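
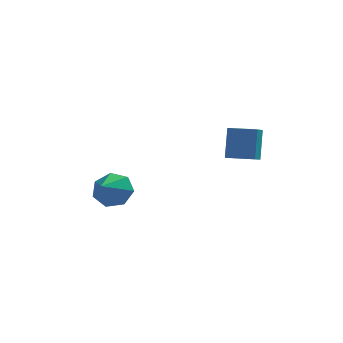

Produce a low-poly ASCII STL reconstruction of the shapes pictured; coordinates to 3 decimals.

solid 
facet normal -0.993 0.118 -0.012
outer loop
vertex 1.578 2.358 2.365
vertex 1.715 3.472 1.97
vertex 1.534 1.834 0.875
endloop
endfacet
facet normal -0.115 -0.936 0.333
outer loop
vertex 2.765 1.688 0.89
vertex 1.578 2.358 2.365
vertex 1.534 1.834 0.875
endloop
endfacet
facet normal -0.993 0.118 -0.012
outer loop
vertex 1.534 1.834 0.875
vertex 1.715 3.472 1.97
vertex 1.671 2.948 0.48
endloop
endfacet
facet normal -0.028 -0.331 -0.943
outer loop
vertex 1.671 2.948 0.48
vertex 2.765 1.688 0.89
vertex 1.534 1.834 0.875
endloop
endfacet
facet normal 0.028 0.331 0.943
outer loop
vertex 1.578 2.358 2.365
vertex 2.946 3.326 1.985
vertex 1.715 3.472 1.97
endloop
endfacet
facet normal -0.115 -0.936 0.333
outer loop
vertex 2.809 2.212 2.38
vertex 1.578 2.358 2.365
vertex 2.765 1.688 0.89
endloop
endfacet
facet normal 0.028 0.331 0.943
outer loop
vertex 2.809 2.212 2.38
vertex 2.946 3.326 1.985
vertex 1.578 2.358 2.365
endloop
endfacet
facet normal 0.115 0.936 -0.333
outer loop
vertex 1.715 3.472 1.97
vertex 2.946 3.326 1.985
vertex 1.671 2.948 0.48
endloop
endfacet
facet normal -0.028 -0.331 -0.943
outer loop
vertex 2.902 2.802 0.495
vertex 2.765 1.688 0.89
vertex 1.671 2.948 0.48
endloop
endfacet
facet normal 0.115 0.936 -0.333
outer loop
vertex 1.671 2.948 0.48
vertex 2.946 3.326 1.985
vertex 2.902 2.802 0.495
endloop
endfacet
facet normal 0.993 -0.118 0.012
outer loop
vertex 2.902 2.802 0.495
vertex 2.809 2.212 2.38
vertex 2.765 1.688 0.89
endloop
endfacet
facet normal 0.993 -0.118 0.012
outer loop
vertex 2.946 3.326 1.985
vertex 2.809 2.212 2.38
vertex 2.902 2.802 0.495
endloop
endfacet
facet normal 0.198 0.867 -0.456
outer loop
vertex -2.547 1.387 -1.767
vertex -3.085 1.833 -1.153
vertex -2.174 1.652 -1.101
endloop
endfacet
facet normal 0.651 -0.756 -0.064
outer loop
vertex -2.547 1.387 -1.767
vertex -2.174 1.652 -1.101
vertex -3.375 0.567 -0.487
endloop
endfacet
facet normal 0.198 0.867 -0.456
outer loop
vertex -2.174 1.652 -1.101
vertex -3.085 1.833 -1.153
vertex -2.488 2.053 -0.475
endloop
endfacet
facet normal 0.681 -0.412 0.605
outer loop
vertex -2.174 1.652 -1.101
vertex -2.488 2.053 -0.475
vertex -3.375 0.567 -0.487
endloop
endfacet
facet normal 0.199 0.867 -0.457
outer loop
vertex -2.488 2.053 -0.475
vertex -3.085 1.833 -1.153
vertex -3.251 2.289 -0.36
endloop
endfacet
facet normal 0.124 -0.082 0.989
outer loop
vertex -2.488 2.053 -0.475
vertex -3.251 2.289 -0.36
vertex -3.375 0.567 -0.487
endloop
endfacet
facet normal 0.198 0.867 -0.457
outer loop
vertex -3.251 2.289 -0.36
vertex -3.085 1.833 -1.153
vertex -3.889 2.181 -0.842
endloop
endfacet
facet normal -0.601 -0.016 0.799
outer loop
vertex -3.251 2.289 -0.36
vertex -3.889 2.181 -0.842
vertex -3.375 0.567 -0.487
endloop
endfacet
facet normal 0.198 0.867 -0.457
outer loop
vertex -3.889 2.181 -0.842
vertex -3.085 1.833 -1.153
vertex -3.922 1.811 -1.558
endloop
endfacet
facet normal -0.948 -0.262 0.179
outer loop
vertex -3.889 2.181 -0.842
vertex -3.922 1.811 -1.558
vertex -3.375 0.567 -0.487
endloop
endfacet
facet normal 0.198 0.867 -0.456
outer loop
vertex -3.922 1.811 -1.558
vertex -3.085 1.833 -1.153
vertex -3.325 1.458 -1.97
endloop
endfacet
facet normal -0.656 -0.637 -0.405
outer loop
vertex -3.922 1.811 -1.558
vertex -3.325 1.458 -1.97
vertex -3.375 0.567 -0.487
endloop
endfacet
facet normal 0.198 0.867 -0.456
outer loop
vertex -3.325 1.458 -1.97
vertex -3.085 1.833 -1.153
vertex -2.547 1.387 -1.767
endloop
endfacet
facet normal 0.056 -0.857 -0.513
outer loop
vertex -3.325 1.458 -1.97
vertex -2.547 1.387 -1.767
vertex -3.375 0.567 -0.487
endloop
endfacet

endsolid


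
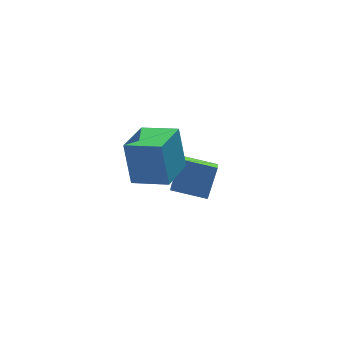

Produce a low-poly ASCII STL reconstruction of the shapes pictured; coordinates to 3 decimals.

solid 
facet normal -0.745 0.622 -0.242
outer loop
vertex -1.257 -3.778 1.494
vertex 0.043 -2.39 1.063
vertex -1.184 -4.46 -0.48
endloop
endfacet
facet normal -0.667 -0.712 0.221
outer loop
vertex 0.097 -5.53 -0.063
vertex -1.257 -3.778 1.494
vertex -1.184 -4.46 -0.48
endloop
endfacet
facet normal -0.745 0.622 -0.242
outer loop
vertex -1.184 -4.46 -0.48
vertex 0.043 -2.39 1.063
vertex 0.116 -3.072 -0.911
endloop
endfacet
facet normal 0.035 -0.326 -0.945
outer loop
vertex 0.116 -3.072 -0.911
vertex 0.097 -5.53 -0.063
vertex -1.184 -4.46 -0.48
endloop
endfacet
facet normal -0.035 0.326 0.945
outer loop
vertex -1.257 -3.778 1.494
vertex 1.324 -3.46 1.48
vertex 0.043 -2.39 1.063
endloop
endfacet
facet normal -0.667 -0.712 0.221
outer loop
vertex 0.024 -4.848 1.911
vertex -1.257 -3.778 1.494
vertex 0.097 -5.53 -0.063
endloop
endfacet
facet normal -0.035 0.326 0.945
outer loop
vertex 0.024 -4.848 1.911
vertex 1.324 -3.46 1.48
vertex -1.257 -3.778 1.494
endloop
endfacet
facet normal 0.667 0.712 -0.221
outer loop
vertex 0.043 -2.39 1.063
vertex 1.324 -3.46 1.48
vertex 0.116 -3.072 -0.911
endloop
endfacet
facet normal 0.035 -0.326 -0.945
outer loop
vertex 1.397 -4.142 -0.494
vertex 0.097 -5.53 -0.063
vertex 0.116 -3.072 -0.911
endloop
endfacet
facet normal 0.667 0.712 -0.221
outer loop
vertex 0.116 -3.072 -0.911
vertex 1.324 -3.46 1.48
vertex 1.397 -4.142 -0.494
endloop
endfacet
facet normal 0.745 -0.622 0.242
outer loop
vertex 1.397 -4.142 -0.494
vertex 0.024 -4.848 1.911
vertex 0.097 -5.53 -0.063
endloop
endfacet
facet normal 0.745 -0.622 0.242
outer loop
vertex 1.324 -3.46 1.48
vertex 0.024 -4.848 1.911
vertex 1.397 -4.142 -0.494
endloop
endfacet
facet normal -0.835 0.513 0.198
outer loop
vertex 2.146 -1.527 -2.644
vertex 2.677 -0.257 -3.693
vertex 1.384 -2.27 -3.93
endloop
endfacet
facet normal -0.307 -0.734 0.606
outer loop
vertex 2.803 -3.143 -4.267
vertex 2.146 -1.527 -2.644
vertex 1.384 -2.27 -3.93
endloop
endfacet
facet normal -0.835 0.513 0.199
outer loop
vertex 1.384 -2.27 -3.93
vertex 2.677 -0.257 -3.693
vertex 1.914 -1.001 -4.979
endloop
endfacet
facet normal -0.457 -0.446 -0.770
outer loop
vertex 1.914 -1.001 -4.979
vertex 2.803 -3.143 -4.267
vertex 1.384 -2.27 -3.93
endloop
endfacet
facet normal 0.457 0.445 0.770
outer loop
vertex 2.146 -1.527 -2.644
vertex 4.096 -1.13 -4.03
vertex 2.677 -0.257 -3.693
endloop
endfacet
facet normal -0.307 -0.734 0.606
outer loop
vertex 3.566 -2.399 -2.981
vertex 2.146 -1.527 -2.644
vertex 2.803 -3.143 -4.267
endloop
endfacet
facet normal 0.457 0.446 0.770
outer loop
vertex 3.566 -2.399 -2.981
vertex 4.096 -1.13 -4.03
vertex 2.146 -1.527 -2.644
endloop
endfacet
facet normal 0.307 0.733 -0.607
outer loop
vertex 2.677 -0.257 -3.693
vertex 4.096 -1.13 -4.03
vertex 1.914 -1.001 -4.979
endloop
endfacet
facet normal -0.456 -0.445 -0.770
outer loop
vertex 3.334 -1.873 -5.316
vertex 2.803 -3.143 -4.267
vertex 1.914 -1.001 -4.979
endloop
endfacet
facet normal 0.307 0.734 -0.606
outer loop
vertex 1.914 -1.001 -4.979
vertex 4.096 -1.13 -4.03
vertex 3.334 -1.873 -5.316
endloop
endfacet
facet normal 0.835 -0.513 -0.199
outer loop
vertex 3.334 -1.873 -5.316
vertex 3.566 -2.399 -2.981
vertex 2.803 -3.143 -4.267
endloop
endfacet
facet normal 0.835 -0.513 -0.199
outer loop
vertex 4.096 -1.13 -4.03
vertex 3.566 -2.399 -2.981
vertex 3.334 -1.873 -5.316
endloop
endfacet

endsolid


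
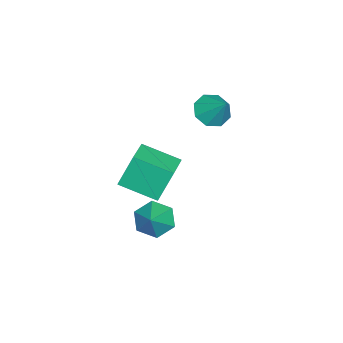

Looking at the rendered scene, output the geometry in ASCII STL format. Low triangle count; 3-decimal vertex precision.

solid 
facet normal -0.970 -0.126 -0.209
outer loop
vertex -0.406 -4.651 2.709
vertex -0.497 -2.903 2.08
vertex 0.013 -5.207 1.103
endloop
endfacet
facet normal 0.049 -0.940 0.338
outer loop
vertex 1.477 -5.017 1.42
vertex -0.406 -4.651 2.709
vertex 0.013 -5.207 1.103
endloop
endfacet
facet normal -0.970 -0.126 -0.210
outer loop
vertex 0.013 -5.207 1.103
vertex -0.497 -2.903 2.08
vertex -0.078 -3.459 0.475
endloop
endfacet
facet normal 0.240 -0.317 -0.918
outer loop
vertex -0.078 -3.459 0.475
vertex 1.477 -5.017 1.42
vertex 0.013 -5.207 1.103
endloop
endfacet
facet normal -0.240 0.318 0.917
outer loop
vertex -0.406 -4.651 2.709
vertex 0.967 -2.713 2.397
vertex -0.497 -2.903 2.08
endloop
endfacet
facet normal 0.049 -0.940 0.338
outer loop
vertex 1.058 -4.461 3.025
vertex -0.406 -4.651 2.709
vertex 1.477 -5.017 1.42
endloop
endfacet
facet normal -0.239 0.317 0.918
outer loop
vertex 1.058 -4.461 3.025
vertex 0.967 -2.713 2.397
vertex -0.406 -4.651 2.709
endloop
endfacet
facet normal -0.049 0.940 -0.338
outer loop
vertex -0.497 -2.903 2.08
vertex 0.967 -2.713 2.397
vertex -0.078 -3.459 0.475
endloop
endfacet
facet normal 0.239 -0.318 -0.918
outer loop
vertex 1.386 -3.269 0.791
vertex 1.477 -5.017 1.42
vertex -0.078 -3.459 0.475
endloop
endfacet
facet normal -0.049 0.940 -0.338
outer loop
vertex -0.078 -3.459 0.475
vertex 0.967 -2.713 2.397
vertex 1.386 -3.269 0.791
endloop
endfacet
facet normal 0.970 0.126 0.210
outer loop
vertex 1.386 -3.269 0.791
vertex 1.058 -4.461 3.025
vertex 1.477 -5.017 1.42
endloop
endfacet
facet normal 0.970 0.126 0.209
outer loop
vertex 0.967 -2.713 2.397
vertex 1.058 -4.461 3.025
vertex 1.386 -3.269 0.791
endloop
endfacet
facet normal -0.757 -0.163 -0.632
outer loop
vertex 0.294 -4.662 -2.547
vertex -0.252 -4.046 -2.052
vertex 0.288 -3.731 -2.78
endloop
endfacet
facet normal 0.945 -0.074 -0.319
outer loop
vertex 0.294 -4.662 -2.547
vertex 0.288 -3.731 -2.78
vertex 0.832 -3.814 -1.148
endloop
endfacet
facet normal -0.758 -0.162 -0.632
outer loop
vertex 0.288 -3.731 -2.78
vertex -0.252 -4.046 -2.052
vertex -0.257 -3.115 -2.285
endloop
endfacet
facet normal 0.659 0.730 -0.183
outer loop
vertex 0.288 -3.731 -2.78
vertex -0.257 -3.115 -2.285
vertex 0.832 -3.814 -1.148
endloop
endfacet
facet normal -0.757 -0.162 -0.632
outer loop
vertex -0.257 -3.115 -2.285
vertex -0.252 -4.046 -2.052
vertex -0.797 -3.431 -1.557
endloop
endfacet
facet normal 0.094 0.886 0.454
outer loop
vertex -0.257 -3.115 -2.285
vertex -0.797 -3.431 -1.557
vertex 0.832 -3.814 -1.148
endloop
endfacet
facet normal -0.757 -0.162 -0.632
outer loop
vertex -0.797 -3.431 -1.557
vertex -0.252 -4.046 -2.052
vertex -0.792 -4.362 -1.324
endloop
endfacet
facet normal -0.184 0.238 0.954
outer loop
vertex -0.797 -3.431 -1.557
vertex -0.792 -4.362 -1.324
vertex 0.832 -3.814 -1.148
endloop
endfacet
facet normal -0.757 -0.163 -0.632
outer loop
vertex -0.792 -4.362 -1.324
vertex -0.252 -4.046 -2.052
vertex -0.246 -4.978 -1.819
endloop
endfacet
facet normal 0.102 -0.566 0.818
outer loop
vertex -0.792 -4.362 -1.324
vertex -0.246 -4.978 -1.819
vertex 0.832 -3.814 -1.148
endloop
endfacet
facet normal -0.757 -0.163 -0.632
outer loop
vertex -0.246 -4.978 -1.819
vertex -0.252 -4.046 -2.052
vertex 0.294 -4.662 -2.547
endloop
endfacet
facet normal 0.667 -0.722 0.181
outer loop
vertex -0.246 -4.978 -1.819
vertex 0.294 -4.662 -2.547
vertex 0.832 -3.814 -1.148
endloop
endfacet
facet normal -0.409 -0.553 -0.725
outer loop
vertex -2.994 -2.007 2.659
vertex -3.371 -2.541 3.279
vertex -3.621 -1.791 2.848
endloop
endfacet
facet normal 0.263 0.943 -0.206
outer loop
vertex -2.994 -2.007 2.659
vertex -3.621 -1.791 2.848
vertex -2.749 -1.699 4.381
endloop
endfacet
facet normal -0.408 -0.553 -0.726
outer loop
vertex -3.621 -1.791 2.848
vertex -3.371 -2.541 3.279
vertex -4.101 -2.014 3.288
endloop
endfacet
facet normal -0.321 0.939 0.126
outer loop
vertex -3.621 -1.791 2.848
vertex -4.101 -2.014 3.288
vertex -2.749 -1.699 4.381
endloop
endfacet
facet normal -0.409 -0.555 -0.724
outer loop
vertex -4.101 -2.014 3.288
vertex -3.371 -2.541 3.279
vertex -4.153 -2.545 3.724
endloop
endfacet
facet normal -0.601 0.541 0.588
outer loop
vertex -4.101 -2.014 3.288
vertex -4.153 -2.545 3.724
vertex -2.749 -1.699 4.381
endloop
endfacet
facet normal -0.410 -0.553 -0.726
outer loop
vertex -4.153 -2.545 3.724
vertex -3.371 -2.541 3.279
vertex -3.748 -3.074 3.898
endloop
endfacet
facet normal -0.415 -0.018 0.910
outer loop
vertex -4.153 -2.545 3.724
vertex -3.748 -3.074 3.898
vertex -2.749 -1.699 4.381
endloop
endfacet
facet normal -0.408 -0.554 -0.726
outer loop
vertex -3.748 -3.074 3.898
vertex -3.371 -2.541 3.279
vertex -3.121 -3.29 3.71
endloop
endfacet
facet normal 0.129 -0.411 0.903
outer loop
vertex -3.748 -3.074 3.898
vertex -3.121 -3.29 3.71
vertex -2.749 -1.699 4.381
endloop
endfacet
facet normal -0.409 -0.554 -0.725
outer loop
vertex -3.121 -3.29 3.71
vertex -3.371 -2.541 3.279
vertex -2.641 -3.067 3.269
endloop
endfacet
facet normal 0.713 -0.407 0.570
outer loop
vertex -3.121 -3.29 3.71
vertex -2.641 -3.067 3.269
vertex -2.749 -1.699 4.381
endloop
endfacet
facet normal -0.409 -0.554 -0.725
outer loop
vertex -2.641 -3.067 3.269
vertex -3.371 -2.541 3.279
vertex -2.589 -2.536 2.834
endloop
endfacet
facet normal 0.994 -0.009 0.108
outer loop
vertex -2.641 -3.067 3.269
vertex -2.589 -2.536 2.834
vertex -2.749 -1.699 4.381
endloop
endfacet
facet normal -0.409 -0.553 -0.725
outer loop
vertex -2.589 -2.536 2.834
vertex -3.371 -2.541 3.279
vertex -2.994 -2.007 2.659
endloop
endfacet
facet normal 0.809 0.548 -0.213
outer loop
vertex -2.589 -2.536 2.834
vertex -2.994 -2.007 2.659
vertex -2.749 -1.699 4.381
endloop
endfacet

endsolid


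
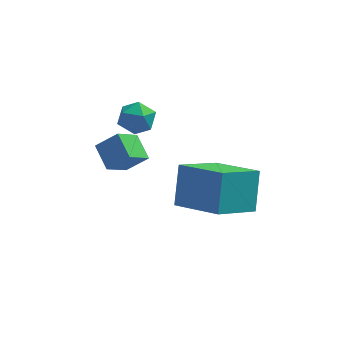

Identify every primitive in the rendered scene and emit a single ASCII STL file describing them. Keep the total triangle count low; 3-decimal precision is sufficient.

solid 
facet normal -0.194 0.810 0.554
outer loop
vertex 0.813 1.211 3.452
vertex 0.124 0.939 3.608
vertex 0.709 0.771 4.059
endloop
endfacet
facet normal 0.502 0.657 0.562
outer loop
vertex 0.813 1.211 3.452
vertex 0.709 0.771 4.059
vertex 1.321 0.676 3.623
endloop
endfacet
facet normal 0.738 0.665 -0.112
outer loop
vertex 0.813 1.211 3.452
vertex 1.321 0.676 3.623
vertex 1.114 0.784 2.903
endloop
endfacet
facet normal 0.188 0.823 -0.537
outer loop
vertex 0.813 1.211 3.452
vertex 1.114 0.784 2.903
vertex 0.375 0.947 2.894
endloop
endfacet
facet normal -0.389 0.913 -0.126
outer loop
vertex 0.813 1.211 3.452
vertex 0.375 0.947 2.894
vertex 0.124 0.939 3.608
endloop
endfacet
facet normal 0.580 -0.006 0.815
outer loop
vertex 1.321 0.676 3.623
vertex 0.709 0.771 4.059
vertex 0.945 0.073 3.886
endloop
endfacet
facet normal -0.548 0.243 0.801
outer loop
vertex 0.709 0.771 4.059
vertex 0.124 0.939 3.608
vertex 0.206 0.236 3.877
endloop
endfacet
facet normal -0.863 0.408 -0.299
outer loop
vertex 0.124 0.939 3.608
vertex 0.375 0.947 2.894
vertex -0.001 0.344 3.157
endloop
endfacet
facet normal 0.070 0.262 -0.963
outer loop
vertex 0.375 0.947 2.894
vertex 1.114 0.784 2.903
vertex 0.611 0.249 2.721
endloop
endfacet
facet normal 0.961 0.007 -0.275
outer loop
vertex 1.114 0.784 2.903
vertex 1.321 0.676 3.623
vertex 1.196 0.081 3.172
endloop
endfacet
facet normal -0.188 -0.823 0.537
outer loop
vertex 0.507 -0.191 3.328
vertex 0.945 0.073 3.886
vertex 0.206 0.236 3.877
endloop
endfacet
facet normal -0.738 -0.665 0.112
outer loop
vertex 0.507 -0.191 3.328
vertex 0.206 0.236 3.877
vertex -0.001 0.344 3.157
endloop
endfacet
facet normal -0.502 -0.657 -0.562
outer loop
vertex 0.507 -0.191 3.328
vertex -0.001 0.344 3.157
vertex 0.611 0.249 2.721
endloop
endfacet
facet normal 0.194 -0.810 -0.554
outer loop
vertex 0.507 -0.191 3.328
vertex 0.611 0.249 2.721
vertex 1.196 0.081 3.172
endloop
endfacet
facet normal 0.389 -0.913 0.126
outer loop
vertex 0.507 -0.191 3.328
vertex 1.196 0.081 3.172
vertex 0.945 0.073 3.886
endloop
endfacet
facet normal -0.070 -0.262 0.963
outer loop
vertex 0.206 0.236 3.877
vertex 0.945 0.073 3.886
vertex 0.709 0.771 4.059
endloop
endfacet
facet normal -0.961 -0.007 0.275
outer loop
vertex -0.001 0.344 3.157
vertex 0.206 0.236 3.877
vertex 0.124 0.939 3.608
endloop
endfacet
facet normal -0.580 0.006 -0.815
outer loop
vertex 0.611 0.249 2.721
vertex -0.001 0.344 3.157
vertex 0.375 0.947 2.894
endloop
endfacet
facet normal 0.548 -0.243 -0.801
outer loop
vertex 1.196 0.081 3.172
vertex 0.611 0.249 2.721
vertex 1.114 0.784 2.903
endloop
endfacet
facet normal 0.863 -0.408 0.299
outer loop
vertex 0.945 0.073 3.886
vertex 1.196 0.081 3.172
vertex 1.321 0.676 3.623
endloop
endfacet
facet normal -0.759 -0.056 -0.649
outer loop
vertex -0.186 -1.341 2.151
vertex -0.679 -0.511 2.656
vertex 0.39 -0.547 1.409
endloop
endfacet
facet normal 0.453 -0.762 -0.464
outer loop
vertex 1.179 -0.489 2.084
vertex -0.186 -1.341 2.151
vertex 0.39 -0.547 1.409
endloop
endfacet
facet normal -0.759 -0.057 -0.649
outer loop
vertex 0.39 -0.547 1.409
vertex -0.679 -0.511 2.656
vertex -0.104 0.283 1.914
endloop
endfacet
facet normal 0.468 0.646 -0.603
outer loop
vertex -0.104 0.283 1.914
vertex 1.179 -0.489 2.084
vertex 0.39 -0.547 1.409
endloop
endfacet
facet normal -0.469 -0.645 0.603
outer loop
vertex -0.186 -1.341 2.151
vertex 0.11 -0.453 3.331
vertex -0.679 -0.511 2.656
endloop
endfacet
facet normal 0.452 -0.761 -0.464
outer loop
vertex 0.604 -1.283 2.826
vertex -0.186 -1.341 2.151
vertex 1.179 -0.489 2.084
endloop
endfacet
facet normal -0.468 -0.646 0.603
outer loop
vertex 0.604 -1.283 2.826
vertex 0.11 -0.453 3.331
vertex -0.186 -1.341 2.151
endloop
endfacet
facet normal -0.453 0.761 0.464
outer loop
vertex -0.679 -0.511 2.656
vertex 0.11 -0.453 3.331
vertex -0.104 0.283 1.914
endloop
endfacet
facet normal 0.468 0.645 -0.604
outer loop
vertex 0.686 0.341 2.589
vertex 1.179 -0.489 2.084
vertex -0.104 0.283 1.914
endloop
endfacet
facet normal -0.452 0.762 0.464
outer loop
vertex -0.104 0.283 1.914
vertex 0.11 -0.453 3.331
vertex 0.686 0.341 2.589
endloop
endfacet
facet normal 0.759 0.056 0.649
outer loop
vertex 0.686 0.341 2.589
vertex 0.604 -1.283 2.826
vertex 1.179 -0.489 2.084
endloop
endfacet
facet normal 0.759 0.056 0.649
outer loop
vertex 0.11 -0.453 3.331
vertex 0.604 -1.283 2.826
vertex 0.686 0.341 2.589
endloop
endfacet
facet normal -0.634 -0.618 0.464
outer loop
vertex 3.86 -2.69 3.525
vertex 2.316 -1.614 2.85
vertex 3.793 -3.629 2.183
endloop
endfacet
facet normal 0.773 -0.538 0.338
outer loop
vertex 4.984 -2.466 1.31
vertex 3.86 -2.69 3.525
vertex 3.793 -3.629 2.183
endloop
endfacet
facet normal -0.634 -0.618 0.465
outer loop
vertex 3.793 -3.629 2.183
vertex 2.316 -1.614 2.85
vertex 2.248 -2.553 1.508
endloop
endfacet
facet normal -0.041 -0.573 -0.819
outer loop
vertex 2.248 -2.553 1.508
vertex 4.984 -2.466 1.31
vertex 3.793 -3.629 2.183
endloop
endfacet
facet normal 0.041 0.573 0.819
outer loop
vertex 3.86 -2.69 3.525
vertex 3.507 -0.451 1.977
vertex 2.316 -1.614 2.85
endloop
endfacet
facet normal 0.772 -0.538 0.337
outer loop
vertex 5.052 -1.527 2.652
vertex 3.86 -2.69 3.525
vertex 4.984 -2.466 1.31
endloop
endfacet
facet normal 0.041 0.573 0.819
outer loop
vertex 5.052 -1.527 2.652
vertex 3.507 -0.451 1.977
vertex 3.86 -2.69 3.525
endloop
endfacet
facet normal -0.773 0.538 -0.337
outer loop
vertex 2.316 -1.614 2.85
vertex 3.507 -0.451 1.977
vertex 2.248 -2.553 1.508
endloop
endfacet
facet normal -0.041 -0.573 -0.819
outer loop
vertex 3.44 -1.39 0.635
vertex 4.984 -2.466 1.31
vertex 2.248 -2.553 1.508
endloop
endfacet
facet normal -0.772 0.538 -0.338
outer loop
vertex 2.248 -2.553 1.508
vertex 3.507 -0.451 1.977
vertex 3.44 -1.39 0.635
endloop
endfacet
facet normal 0.634 0.618 -0.465
outer loop
vertex 3.44 -1.39 0.635
vertex 5.052 -1.527 2.652
vertex 4.984 -2.466 1.31
endloop
endfacet
facet normal 0.634 0.619 -0.464
outer loop
vertex 3.507 -0.451 1.977
vertex 5.052 -1.527 2.652
vertex 3.44 -1.39 0.635
endloop
endfacet

endsolid


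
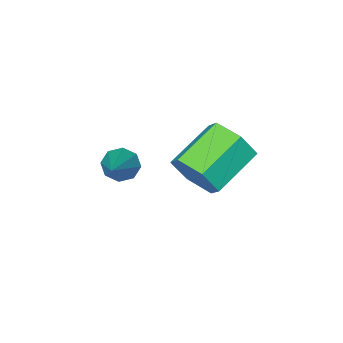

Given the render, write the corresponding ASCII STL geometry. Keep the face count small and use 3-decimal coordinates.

solid 
facet normal -0.598 -0.581 -0.552
outer loop
vertex 3.349 0.612 -3.008
vertex 2.877 0.761 -2.653
vertex 3.123 0.99 -3.161
endloop
endfacet
facet normal 0.791 0.246 -0.561
outer loop
vertex 3.349 0.612 -3.008
vertex 3.123 0.99 -3.161
vertex 3.923 1.779 -1.687
endloop
endfacet
facet normal -0.598 -0.581 -0.552
outer loop
vertex 3.123 0.99 -3.161
vertex 2.877 0.761 -2.653
vertex 2.752 1.235 -3.017
endloop
endfacet
facet normal 0.288 0.770 -0.569
outer loop
vertex 3.123 0.99 -3.161
vertex 2.752 1.235 -3.017
vertex 3.923 1.779 -1.687
endloop
endfacet
facet normal -0.598 -0.581 -0.552
outer loop
vertex 2.752 1.235 -3.017
vertex 2.877 0.761 -2.653
vertex 2.454 1.202 -2.659
endloop
endfacet
facet normal -0.278 0.950 -0.144
outer loop
vertex 2.752 1.235 -3.017
vertex 2.454 1.202 -2.659
vertex 3.923 1.779 -1.687
endloop
endfacet
facet normal -0.599 -0.582 -0.550
outer loop
vertex 2.454 1.202 -2.659
vertex 2.877 0.761 -2.653
vertex 2.404 0.911 -2.297
endloop
endfacet
facet normal -0.573 0.676 0.464
outer loop
vertex 2.454 1.202 -2.659
vertex 2.404 0.911 -2.297
vertex 3.923 1.779 -1.687
endloop
endfacet
facet normal -0.599 -0.580 -0.552
outer loop
vertex 2.404 0.911 -2.297
vertex 2.877 0.761 -2.653
vertex 2.63 0.532 -2.144
endloop
endfacet
facet normal -0.424 0.110 0.899
outer loop
vertex 2.404 0.911 -2.297
vertex 2.63 0.532 -2.144
vertex 3.923 1.779 -1.687
endloop
endfacet
facet normal -0.597 -0.582 -0.552
outer loop
vertex 2.63 0.532 -2.144
vertex 2.877 0.761 -2.653
vertex 3.001 0.288 -2.288
endloop
endfacet
facet normal 0.079 -0.414 0.907
outer loop
vertex 2.63 0.532 -2.144
vertex 3.001 0.288 -2.288
vertex 3.923 1.779 -1.687
endloop
endfacet
facet normal -0.598 -0.582 -0.551
outer loop
vertex 3.001 0.288 -2.288
vertex 2.877 0.761 -2.653
vertex 3.299 0.321 -2.646
endloop
endfacet
facet normal 0.645 -0.593 0.482
outer loop
vertex 3.001 0.288 -2.288
vertex 3.299 0.321 -2.646
vertex 3.923 1.779 -1.687
endloop
endfacet
facet normal -0.598 -0.582 -0.551
outer loop
vertex 3.299 0.321 -2.646
vertex 2.877 0.761 -2.653
vertex 3.349 0.612 -3.008
endloop
endfacet
facet normal 0.939 -0.319 -0.127
outer loop
vertex 3.299 0.321 -2.646
vertex 3.349 0.612 -3.008
vertex 3.923 1.779 -1.687
endloop
endfacet
facet normal 0.900 0.133 -0.416
outer loop
vertex 1.418 1.611 -2.601
vertex 0.999 1.891 -3.418
vertex 1.215 2.539 -2.743
endloop
endfacet
facet normal 0.382 0.221 0.898
outer loop
vertex 1.418 1.611 -2.601
vertex 1.215 2.539 -2.743
vertex -0.22 1.369 -1.845
endloop
endfacet
facet normal 0.381 0.221 0.898
outer loop
vertex -0.22 1.369 -1.845
vertex 1.215 2.539 -2.743
vertex -0.423 2.296 -1.987
endloop
endfacet
facet normal -0.900 -0.133 0.416
outer loop
vertex -0.22 1.369 -1.845
vertex -0.423 2.296 -1.987
vertex -0.639 1.649 -2.662
endloop
endfacet
facet normal 0.899 0.134 -0.416
outer loop
vertex 1.215 2.539 -2.743
vertex 0.999 1.891 -3.418
vertex 0.795 2.819 -3.56
endloop
endfacet
facet normal 0.008 0.947 0.321
outer loop
vertex 1.215 2.539 -2.743
vertex 0.795 2.819 -3.56
vertex -0.423 2.296 -1.987
endloop
endfacet
facet normal 0.008 0.947 0.321
outer loop
vertex -0.423 2.296 -1.987
vertex 0.795 2.819 -3.56
vertex -0.842 2.576 -2.804
endloop
endfacet
facet normal -0.900 -0.133 0.416
outer loop
vertex -0.423 2.296 -1.987
vertex -0.842 2.576 -2.804
vertex -0.639 1.649 -2.662
endloop
endfacet
facet normal 0.900 0.134 -0.415
outer loop
vertex 0.795 2.819 -3.56
vertex 0.999 1.891 -3.418
vertex 0.58 2.171 -4.235
endloop
endfacet
facet normal -0.374 0.726 -0.577
outer loop
vertex 0.795 2.819 -3.56
vertex 0.58 2.171 -4.235
vertex -0.842 2.576 -2.804
endloop
endfacet
facet normal -0.374 0.726 -0.577
outer loop
vertex -0.842 2.576 -2.804
vertex 0.58 2.171 -4.235
vertex -1.058 1.929 -3.479
endloop
endfacet
facet normal -0.900 -0.133 0.416
outer loop
vertex -0.842 2.576 -2.804
vertex -1.058 1.929 -3.479
vertex -0.639 1.649 -2.662
endloop
endfacet
facet normal 0.900 0.133 -0.416
outer loop
vertex 0.58 2.171 -4.235
vertex 0.999 1.891 -3.418
vertex 0.783 1.244 -4.093
endloop
endfacet
facet normal -0.382 -0.221 -0.898
outer loop
vertex 0.58 2.171 -4.235
vertex 0.783 1.244 -4.093
vertex -1.058 1.929 -3.479
endloop
endfacet
facet normal -0.382 -0.221 -0.898
outer loop
vertex -1.058 1.929 -3.479
vertex 0.783 1.244 -4.093
vertex -0.855 1.001 -3.337
endloop
endfacet
facet normal -0.900 -0.133 0.416
outer loop
vertex -1.058 1.929 -3.479
vertex -0.855 1.001 -3.337
vertex -0.639 1.649 -2.662
endloop
endfacet
facet normal 0.900 0.133 -0.416
outer loop
vertex 0.783 1.244 -4.093
vertex 0.999 1.891 -3.418
vertex 1.202 0.964 -3.276
endloop
endfacet
facet normal -0.008 -0.947 -0.321
outer loop
vertex 0.783 1.244 -4.093
vertex 1.202 0.964 -3.276
vertex -0.855 1.001 -3.337
endloop
endfacet
facet normal -0.008 -0.947 -0.321
outer loop
vertex -0.855 1.001 -3.337
vertex 1.202 0.964 -3.276
vertex -0.435 0.721 -2.52
endloop
endfacet
facet normal -0.899 -0.134 0.416
outer loop
vertex -0.855 1.001 -3.337
vertex -0.435 0.721 -2.52
vertex -0.639 1.649 -2.662
endloop
endfacet
facet normal 0.900 0.133 -0.416
outer loop
vertex 1.202 0.964 -3.276
vertex 0.999 1.891 -3.418
vertex 1.418 1.611 -2.601
endloop
endfacet
facet normal 0.374 -0.726 0.577
outer loop
vertex 1.202 0.964 -3.276
vertex 1.418 1.611 -2.601
vertex -0.435 0.721 -2.52
endloop
endfacet
facet normal 0.374 -0.726 0.578
outer loop
vertex -0.435 0.721 -2.52
vertex 1.418 1.611 -2.601
vertex -0.22 1.369 -1.845
endloop
endfacet
facet normal -0.900 -0.134 0.415
outer loop
vertex -0.435 0.721 -2.52
vertex -0.22 1.369 -1.845
vertex -0.639 1.649 -2.662
endloop
endfacet

endsolid


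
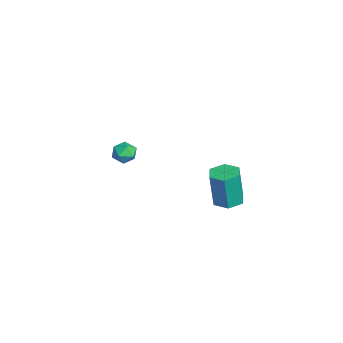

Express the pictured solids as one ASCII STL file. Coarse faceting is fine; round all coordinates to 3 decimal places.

solid 
facet normal 0.020 0.104 -0.994
outer loop
vertex 3.215 3.116 -0.466
vertex 2.757 2.59 -0.53
vertex 2.527 3.248 -0.466
endloop
endfacet
facet normal 0.187 0.977 0.106
outer loop
vertex 3.215 3.116 -0.466
vertex 2.527 3.248 -0.466
vertex 3.18 2.936 1.254
endloop
endfacet
facet normal 0.187 0.977 0.106
outer loop
vertex 3.18 2.936 1.254
vertex 2.527 3.248 -0.466
vertex 2.492 3.068 1.254
endloop
endfacet
facet normal -0.020 -0.104 0.994
outer loop
vertex 3.18 2.936 1.254
vertex 2.492 3.068 1.254
vertex 2.723 2.41 1.19
endloop
endfacet
facet normal 0.020 0.104 -0.994
outer loop
vertex 2.527 3.248 -0.466
vertex 2.757 2.59 -0.53
vertex 2.07 2.722 -0.53
endloop
endfacet
facet normal -0.757 0.651 0.053
outer loop
vertex 2.527 3.248 -0.466
vertex 2.07 2.722 -0.53
vertex 2.492 3.068 1.254
endloop
endfacet
facet normal -0.757 0.651 0.053
outer loop
vertex 2.492 3.068 1.254
vertex 2.07 2.722 -0.53
vertex 2.035 2.542 1.19
endloop
endfacet
facet normal -0.020 -0.104 0.994
outer loop
vertex 2.492 3.068 1.254
vertex 2.035 2.542 1.19
vertex 2.723 2.41 1.19
endloop
endfacet
facet normal 0.020 0.104 -0.994
outer loop
vertex 2.07 2.722 -0.53
vertex 2.757 2.59 -0.53
vertex 2.3 2.064 -0.594
endloop
endfacet
facet normal -0.944 -0.325 -0.053
outer loop
vertex 2.07 2.722 -0.53
vertex 2.3 2.064 -0.594
vertex 2.035 2.542 1.19
endloop
endfacet
facet normal -0.944 -0.325 -0.053
outer loop
vertex 2.035 2.542 1.19
vertex 2.3 2.064 -0.594
vertex 2.265 1.884 1.126
endloop
endfacet
facet normal -0.020 -0.104 0.994
outer loop
vertex 2.035 2.542 1.19
vertex 2.265 1.884 1.126
vertex 2.723 2.41 1.19
endloop
endfacet
facet normal 0.020 0.104 -0.994
outer loop
vertex 2.3 2.064 -0.594
vertex 2.757 2.59 -0.53
vertex 2.988 1.932 -0.594
endloop
endfacet
facet normal -0.187 -0.977 -0.106
outer loop
vertex 2.3 2.064 -0.594
vertex 2.988 1.932 -0.594
vertex 2.265 1.884 1.126
endloop
endfacet
facet normal -0.187 -0.977 -0.106
outer loop
vertex 2.265 1.884 1.126
vertex 2.988 1.932 -0.594
vertex 2.953 1.752 1.126
endloop
endfacet
facet normal -0.020 -0.104 0.994
outer loop
vertex 2.265 1.884 1.126
vertex 2.953 1.752 1.126
vertex 2.723 2.41 1.19
endloop
endfacet
facet normal 0.020 0.104 -0.994
outer loop
vertex 2.988 1.932 -0.594
vertex 2.757 2.59 -0.53
vertex 3.445 2.458 -0.53
endloop
endfacet
facet normal 0.757 -0.651 -0.053
outer loop
vertex 2.988 1.932 -0.594
vertex 3.445 2.458 -0.53
vertex 2.953 1.752 1.126
endloop
endfacet
facet normal 0.757 -0.651 -0.053
outer loop
vertex 2.953 1.752 1.126
vertex 3.445 2.458 -0.53
vertex 3.41 2.278 1.19
endloop
endfacet
facet normal -0.020 -0.104 0.994
outer loop
vertex 2.953 1.752 1.126
vertex 3.41 2.278 1.19
vertex 2.723 2.41 1.19
endloop
endfacet
facet normal 0.020 0.104 -0.994
outer loop
vertex 3.445 2.458 -0.53
vertex 2.757 2.59 -0.53
vertex 3.215 3.116 -0.466
endloop
endfacet
facet normal 0.944 0.325 0.053
outer loop
vertex 3.445 2.458 -0.53
vertex 3.215 3.116 -0.466
vertex 3.41 2.278 1.19
endloop
endfacet
facet normal 0.944 0.325 0.053
outer loop
vertex 3.41 2.278 1.19
vertex 3.215 3.116 -0.466
vertex 3.18 2.936 1.254
endloop
endfacet
facet normal -0.020 -0.104 0.994
outer loop
vertex 3.41 2.278 1.19
vertex 3.18 2.936 1.254
vertex 2.723 2.41 1.19
endloop
endfacet
facet normal -0.203 -0.183 0.962
outer loop
vertex -3.593 -0.88 -0.994
vertex -3.262 -1.415 -1.026
vertex -2.976 -0.877 -0.863
endloop
endfacet
facet normal -0.180 0.519 0.835
outer loop
vertex -3.593 -0.88 -0.994
vertex -2.976 -0.877 -0.863
vertex -3.228 -0.411 -1.207
endloop
endfacet
facet normal -0.664 0.669 0.334
outer loop
vertex -3.593 -0.88 -0.994
vertex -3.228 -0.411 -1.207
vertex -3.669 -0.662 -1.582
endloop
endfacet
facet normal -0.987 0.061 0.150
outer loop
vertex -3.593 -0.88 -0.994
vertex -3.669 -0.662 -1.582
vertex -3.69 -1.282 -1.47
endloop
endfacet
facet normal -0.702 -0.467 0.537
outer loop
vertex -3.593 -0.88 -0.994
vertex -3.69 -1.282 -1.47
vertex -3.262 -1.415 -1.026
endloop
endfacet
facet normal 0.466 0.675 0.573
outer loop
vertex -3.228 -0.411 -1.207
vertex -2.976 -0.877 -0.863
vertex -2.67 -0.658 -1.37
endloop
endfacet
facet normal 0.427 -0.462 0.777
outer loop
vertex -2.976 -0.877 -0.863
vertex -3.262 -1.415 -1.026
vertex -2.691 -1.278 -1.258
endloop
endfacet
facet normal -0.381 -0.920 0.091
outer loop
vertex -3.262 -1.415 -1.026
vertex -3.69 -1.282 -1.47
vertex -3.132 -1.529 -1.633
endloop
endfacet
facet normal -0.841 -0.069 -0.537
outer loop
vertex -3.69 -1.282 -1.47
vertex -3.669 -0.662 -1.582
vertex -3.384 -1.063 -1.977
endloop
endfacet
facet normal -0.318 0.917 -0.240
outer loop
vertex -3.669 -0.662 -1.582
vertex -3.228 -0.411 -1.207
vertex -3.098 -0.525 -1.814
endloop
endfacet
facet normal 0.987 -0.061 -0.150
outer loop
vertex -2.767 -1.06 -1.846
vertex -2.67 -0.658 -1.37
vertex -2.691 -1.278 -1.258
endloop
endfacet
facet normal 0.664 -0.669 -0.334
outer loop
vertex -2.767 -1.06 -1.846
vertex -2.691 -1.278 -1.258
vertex -3.132 -1.529 -1.633
endloop
endfacet
facet normal 0.180 -0.519 -0.835
outer loop
vertex -2.767 -1.06 -1.846
vertex -3.132 -1.529 -1.633
vertex -3.384 -1.063 -1.977
endloop
endfacet
facet normal 0.203 0.183 -0.962
outer loop
vertex -2.767 -1.06 -1.846
vertex -3.384 -1.063 -1.977
vertex -3.098 -0.525 -1.814
endloop
endfacet
facet normal 0.702 0.467 -0.537
outer loop
vertex -2.767 -1.06 -1.846
vertex -3.098 -0.525 -1.814
vertex -2.67 -0.658 -1.37
endloop
endfacet
facet normal 0.841 0.069 0.537
outer loop
vertex -2.691 -1.278 -1.258
vertex -2.67 -0.658 -1.37
vertex -2.976 -0.877 -0.863
endloop
endfacet
facet normal 0.318 -0.917 0.240
outer loop
vertex -3.132 -1.529 -1.633
vertex -2.691 -1.278 -1.258
vertex -3.262 -1.415 -1.026
endloop
endfacet
facet normal -0.466 -0.675 -0.573
outer loop
vertex -3.384 -1.063 -1.977
vertex -3.132 -1.529 -1.633
vertex -3.69 -1.282 -1.47
endloop
endfacet
facet normal -0.427 0.462 -0.777
outer loop
vertex -3.098 -0.525 -1.814
vertex -3.384 -1.063 -1.977
vertex -3.669 -0.662 -1.582
endloop
endfacet
facet normal 0.381 0.920 -0.091
outer loop
vertex -2.67 -0.658 -1.37
vertex -3.098 -0.525 -1.814
vertex -3.228 -0.411 -1.207
endloop
endfacet

endsolid


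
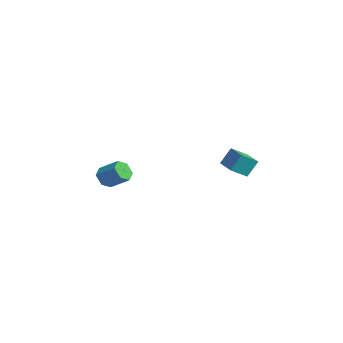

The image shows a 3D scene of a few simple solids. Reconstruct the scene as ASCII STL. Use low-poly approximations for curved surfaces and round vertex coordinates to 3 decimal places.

solid 
facet normal -0.657 -0.523 -0.543
outer loop
vertex -2.761 -4.532 1.732
vertex -3.294 -4.113 1.974
vertex -2.94 -3.934 1.373
endloop
endfacet
facet normal 0.711 -0.193 -0.676
outer loop
vertex -2.761 -4.532 1.732
vertex -2.94 -3.934 1.373
vertex -1.873 -3.827 2.464
endloop
endfacet
facet normal 0.711 -0.193 -0.676
outer loop
vertex -1.873 -3.827 2.464
vertex -2.94 -3.934 1.373
vertex -2.052 -3.229 2.105
endloop
endfacet
facet normal 0.658 0.523 0.542
outer loop
vertex -1.873 -3.827 2.464
vertex -2.052 -3.229 2.105
vertex -2.406 -3.407 2.706
endloop
endfacet
facet normal -0.657 -0.523 -0.543
outer loop
vertex -2.94 -3.934 1.373
vertex -3.294 -4.113 1.974
vertex -3.473 -3.515 1.615
endloop
endfacet
facet normal 0.140 0.623 -0.770
outer loop
vertex -2.94 -3.934 1.373
vertex -3.473 -3.515 1.615
vertex -2.052 -3.229 2.105
endloop
endfacet
facet normal 0.140 0.622 -0.770
outer loop
vertex -2.052 -3.229 2.105
vertex -3.473 -3.515 1.615
vertex -2.585 -2.809 2.347
endloop
endfacet
facet normal 0.658 0.523 0.542
outer loop
vertex -2.052 -3.229 2.105
vertex -2.585 -2.809 2.347
vertex -2.406 -3.407 2.706
endloop
endfacet
facet normal -0.658 -0.523 -0.542
outer loop
vertex -3.473 -3.515 1.615
vertex -3.294 -4.113 1.974
vertex -3.827 -3.693 2.216
endloop
endfacet
facet normal -0.571 0.816 -0.095
outer loop
vertex -3.473 -3.515 1.615
vertex -3.827 -3.693 2.216
vertex -2.585 -2.809 2.347
endloop
endfacet
facet normal -0.571 0.816 -0.093
outer loop
vertex -2.585 -2.809 2.347
vertex -3.827 -3.693 2.216
vertex -2.939 -2.988 2.948
endloop
endfacet
facet normal 0.657 0.523 0.543
outer loop
vertex -2.585 -2.809 2.347
vertex -2.939 -2.988 2.948
vertex -2.406 -3.407 2.706
endloop
endfacet
facet normal -0.658 -0.523 -0.542
outer loop
vertex -3.827 -3.693 2.216
vertex -3.294 -4.113 1.974
vertex -3.648 -4.291 2.575
endloop
endfacet
facet normal -0.711 0.193 0.676
outer loop
vertex -3.827 -3.693 2.216
vertex -3.648 -4.291 2.575
vertex -2.939 -2.988 2.948
endloop
endfacet
facet normal -0.711 0.193 0.676
outer loop
vertex -2.939 -2.988 2.948
vertex -3.648 -4.291 2.575
vertex -2.76 -3.586 3.307
endloop
endfacet
facet normal 0.657 0.523 0.543
outer loop
vertex -2.939 -2.988 2.948
vertex -2.76 -3.586 3.307
vertex -2.406 -3.407 2.706
endloop
endfacet
facet normal -0.658 -0.523 -0.542
outer loop
vertex -3.648 -4.291 2.575
vertex -3.294 -4.113 1.974
vertex -3.115 -4.711 2.333
endloop
endfacet
facet normal -0.141 -0.622 0.770
outer loop
vertex -3.648 -4.291 2.575
vertex -3.115 -4.711 2.333
vertex -2.76 -3.586 3.307
endloop
endfacet
facet normal -0.140 -0.623 0.770
outer loop
vertex -2.76 -3.586 3.307
vertex -3.115 -4.711 2.333
vertex -2.227 -4.005 3.065
endloop
endfacet
facet normal 0.657 0.523 0.543
outer loop
vertex -2.76 -3.586 3.307
vertex -2.227 -4.005 3.065
vertex -2.406 -3.407 2.706
endloop
endfacet
facet normal -0.657 -0.523 -0.543
outer loop
vertex -3.115 -4.711 2.333
vertex -3.294 -4.113 1.974
vertex -2.761 -4.532 1.732
endloop
endfacet
facet normal 0.571 -0.815 0.094
outer loop
vertex -3.115 -4.711 2.333
vertex -2.761 -4.532 1.732
vertex -2.227 -4.005 3.065
endloop
endfacet
facet normal 0.570 -0.816 0.094
outer loop
vertex -2.227 -4.005 3.065
vertex -2.761 -4.532 1.732
vertex -1.873 -3.827 2.464
endloop
endfacet
facet normal 0.658 0.523 0.542
outer loop
vertex -2.227 -4.005 3.065
vertex -1.873 -3.827 2.464
vertex -2.406 -3.407 2.706
endloop
endfacet
facet normal -0.997 0.069 -0.017
outer loop
vertex -3.214 3.363 2.928
vertex -3.136 4.342 2.311
vertex -3.241 2.72 1.904
endloop
endfacet
facet normal -0.067 -0.844 0.532
outer loop
vertex -1.764 2.618 1.929
vertex -3.214 3.363 2.928
vertex -3.241 2.72 1.904
endloop
endfacet
facet normal -0.997 0.069 -0.017
outer loop
vertex -3.241 2.72 1.904
vertex -3.136 4.342 2.311
vertex -3.163 3.699 1.287
endloop
endfacet
facet normal -0.022 -0.532 -0.847
outer loop
vertex -3.163 3.699 1.287
vertex -1.764 2.618 1.929
vertex -3.241 2.72 1.904
endloop
endfacet
facet normal 0.022 0.532 0.847
outer loop
vertex -3.214 3.363 2.928
vertex -1.659 4.24 2.336
vertex -3.136 4.342 2.311
endloop
endfacet
facet normal -0.067 -0.844 0.532
outer loop
vertex -1.737 3.261 2.953
vertex -3.214 3.363 2.928
vertex -1.764 2.618 1.929
endloop
endfacet
facet normal 0.022 0.532 0.847
outer loop
vertex -1.737 3.261 2.953
vertex -1.659 4.24 2.336
vertex -3.214 3.363 2.928
endloop
endfacet
facet normal 0.067 0.844 -0.532
outer loop
vertex -3.136 4.342 2.311
vertex -1.659 4.24 2.336
vertex -3.163 3.699 1.287
endloop
endfacet
facet normal -0.022 -0.532 -0.847
outer loop
vertex -1.686 3.597 1.312
vertex -1.764 2.618 1.929
vertex -3.163 3.699 1.287
endloop
endfacet
facet normal 0.067 0.844 -0.532
outer loop
vertex -3.163 3.699 1.287
vertex -1.659 4.24 2.336
vertex -1.686 3.597 1.312
endloop
endfacet
facet normal 0.997 -0.069 0.017
outer loop
vertex -1.686 3.597 1.312
vertex -1.737 3.261 2.953
vertex -1.764 2.618 1.929
endloop
endfacet
facet normal 0.997 -0.069 0.017
outer loop
vertex -1.659 4.24 2.336
vertex -1.737 3.261 2.953
vertex -1.686 3.597 1.312
endloop
endfacet

endsolid


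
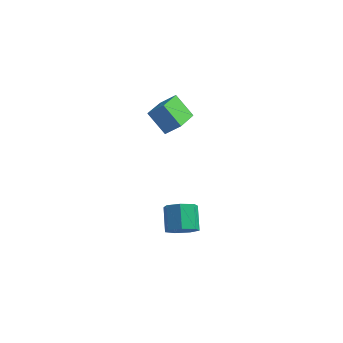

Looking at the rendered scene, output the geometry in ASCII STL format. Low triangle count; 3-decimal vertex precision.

solid 
facet normal 0.384 -0.636 -0.669
outer loop
vertex 4.061 -3.102 -3.867
vertex 3.387 -3.096 -4.259
vertex 4.005 -2.63 -4.348
endloop
endfacet
facet normal 0.920 0.328 0.215
outer loop
vertex 4.061 -3.102 -3.867
vertex 4.005 -2.63 -4.348
vertex 3.548 -2.25 -2.97
endloop
endfacet
facet normal 0.920 0.327 0.215
outer loop
vertex 3.548 -2.25 -2.97
vertex 4.005 -2.63 -4.348
vertex 3.492 -1.777 -3.451
endloop
endfacet
facet normal -0.383 0.636 0.670
outer loop
vertex 3.548 -2.25 -2.97
vertex 3.492 -1.777 -3.451
vertex 2.873 -2.244 -3.361
endloop
endfacet
facet normal 0.383 -0.636 -0.670
outer loop
vertex 4.005 -2.63 -4.348
vertex 3.387 -3.096 -4.259
vertex 3.483 -2.508 -4.762
endloop
endfacet
facet normal 0.510 0.750 -0.422
outer loop
vertex 4.005 -2.63 -4.348
vertex 3.483 -2.508 -4.762
vertex 3.492 -1.777 -3.451
endloop
endfacet
facet normal 0.508 0.751 -0.422
outer loop
vertex 3.492 -1.777 -3.451
vertex 3.483 -2.508 -4.762
vertex 2.97 -1.656 -3.864
endloop
endfacet
facet normal -0.383 0.636 0.670
outer loop
vertex 3.492 -1.777 -3.451
vertex 2.97 -1.656 -3.864
vertex 2.873 -2.244 -3.361
endloop
endfacet
facet normal 0.384 -0.636 -0.670
outer loop
vertex 3.483 -2.508 -4.762
vertex 3.387 -3.096 -4.259
vertex 2.889 -2.83 -4.797
endloop
endfacet
facet normal -0.286 0.608 -0.740
outer loop
vertex 3.483 -2.508 -4.762
vertex 2.889 -2.83 -4.797
vertex 2.97 -1.656 -3.864
endloop
endfacet
facet normal -0.285 0.608 -0.741
outer loop
vertex 2.97 -1.656 -3.864
vertex 2.889 -2.83 -4.797
vertex 2.375 -1.977 -3.899
endloop
endfacet
facet normal -0.383 0.636 0.670
outer loop
vertex 2.97 -1.656 -3.864
vertex 2.375 -1.977 -3.899
vertex 2.873 -2.244 -3.361
endloop
endfacet
facet normal 0.383 -0.637 -0.669
outer loop
vertex 2.889 -2.83 -4.797
vertex 3.387 -3.096 -4.259
vertex 2.669 -3.352 -4.426
endloop
endfacet
facet normal -0.865 0.008 -0.502
outer loop
vertex 2.889 -2.83 -4.797
vertex 2.669 -3.352 -4.426
vertex 2.375 -1.977 -3.899
endloop
endfacet
facet normal -0.865 0.007 -0.502
outer loop
vertex 2.375 -1.977 -3.899
vertex 2.669 -3.352 -4.426
vertex 2.156 -2.499 -3.529
endloop
endfacet
facet normal -0.383 0.636 0.670
outer loop
vertex 2.375 -1.977 -3.899
vertex 2.156 -2.499 -3.529
vertex 2.873 -2.244 -3.361
endloop
endfacet
facet normal 0.383 -0.636 -0.671
outer loop
vertex 2.669 -3.352 -4.426
vertex 3.387 -3.096 -4.259
vertex 2.99 -3.682 -3.93
endloop
endfacet
facet normal -0.793 -0.598 0.115
outer loop
vertex 2.669 -3.352 -4.426
vertex 2.99 -3.682 -3.93
vertex 2.156 -2.499 -3.529
endloop
endfacet
facet normal -0.793 -0.598 0.114
outer loop
vertex 2.156 -2.499 -3.529
vertex 2.99 -3.682 -3.93
vertex 2.476 -2.829 -3.032
endloop
endfacet
facet normal -0.383 0.636 0.669
outer loop
vertex 2.156 -2.499 -3.529
vertex 2.476 -2.829 -3.032
vertex 2.873 -2.244 -3.361
endloop
endfacet
facet normal 0.383 -0.636 -0.670
outer loop
vertex 2.99 -3.682 -3.93
vertex 3.387 -3.096 -4.259
vertex 3.609 -3.571 -3.681
endloop
endfacet
facet normal -0.124 -0.754 0.645
outer loop
vertex 2.99 -3.682 -3.93
vertex 3.609 -3.571 -3.681
vertex 2.476 -2.829 -3.032
endloop
endfacet
facet normal -0.124 -0.754 0.645
outer loop
vertex 2.476 -2.829 -3.032
vertex 3.609 -3.571 -3.681
vertex 3.096 -2.718 -2.783
endloop
endfacet
facet normal -0.383 0.636 0.670
outer loop
vertex 2.476 -2.829 -3.032
vertex 3.096 -2.718 -2.783
vertex 2.873 -2.244 -3.361
endloop
endfacet
facet normal 0.384 -0.636 -0.670
outer loop
vertex 3.609 -3.571 -3.681
vertex 3.387 -3.096 -4.259
vertex 4.061 -3.102 -3.867
endloop
endfacet
facet normal 0.638 -0.342 0.690
outer loop
vertex 3.609 -3.571 -3.681
vertex 4.061 -3.102 -3.867
vertex 3.096 -2.718 -2.783
endloop
endfacet
facet normal 0.639 -0.341 0.690
outer loop
vertex 3.096 -2.718 -2.783
vertex 4.061 -3.102 -3.867
vertex 3.548 -2.25 -2.97
endloop
endfacet
facet normal -0.382 0.637 0.670
outer loop
vertex 3.096 -2.718 -2.783
vertex 3.548 -2.25 -2.97
vertex 2.873 -2.244 -3.361
endloop
endfacet
facet normal -0.724 -0.236 -0.648
outer loop
vertex 1.035 -1.84 2.006
vertex 0.846 -0.262 1.642
vertex 1.96 -1.957 1.015
endloop
endfacet
facet normal 0.116 -0.968 0.222
outer loop
vertex 2.634 -1.738 1.618
vertex 1.035 -1.84 2.006
vertex 1.96 -1.957 1.015
endloop
endfacet
facet normal -0.724 -0.236 -0.648
outer loop
vertex 1.96 -1.957 1.015
vertex 0.846 -0.262 1.642
vertex 1.771 -0.38 0.652
endloop
endfacet
facet normal 0.680 -0.086 -0.728
outer loop
vertex 1.771 -0.38 0.652
vertex 2.634 -1.738 1.618
vertex 1.96 -1.957 1.015
endloop
endfacet
facet normal -0.680 0.087 0.728
outer loop
vertex 1.035 -1.84 2.006
vertex 1.52 -0.043 2.245
vertex 0.846 -0.262 1.642
endloop
endfacet
facet normal 0.116 -0.968 0.224
outer loop
vertex 1.709 -1.62 2.608
vertex 1.035 -1.84 2.006
vertex 2.634 -1.738 1.618
endloop
endfacet
facet normal -0.679 0.086 0.729
outer loop
vertex 1.709 -1.62 2.608
vertex 1.52 -0.043 2.245
vertex 1.035 -1.84 2.006
endloop
endfacet
facet normal -0.115 0.968 -0.223
outer loop
vertex 0.846 -0.262 1.642
vertex 1.52 -0.043 2.245
vertex 1.771 -0.38 0.652
endloop
endfacet
facet normal 0.679 -0.087 -0.729
outer loop
vertex 2.445 -0.16 1.254
vertex 2.634 -1.738 1.618
vertex 1.771 -0.38 0.652
endloop
endfacet
facet normal -0.117 0.968 -0.223
outer loop
vertex 1.771 -0.38 0.652
vertex 1.52 -0.043 2.245
vertex 2.445 -0.16 1.254
endloop
endfacet
facet normal 0.724 0.236 0.648
outer loop
vertex 2.445 -0.16 1.254
vertex 1.709 -1.62 2.608
vertex 2.634 -1.738 1.618
endloop
endfacet
facet normal 0.724 0.236 0.648
outer loop
vertex 1.52 -0.043 2.245
vertex 1.709 -1.62 2.608
vertex 2.445 -0.16 1.254
endloop
endfacet

endsolid


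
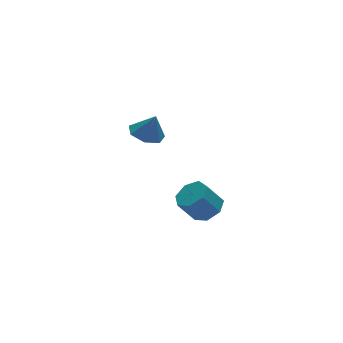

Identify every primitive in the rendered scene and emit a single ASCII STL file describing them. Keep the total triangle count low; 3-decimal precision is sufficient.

solid 
facet normal -0.300 0.180 -0.937
outer loop
vertex 1.744 0.051 2.276
vertex 0.943 0.321 2.584
vertex 1.684 0.812 2.441
endloop
endfacet
facet normal 0.961 0.016 0.277
outer loop
vertex 1.744 0.051 2.276
vertex 1.684 0.812 2.441
vertex 1.317 0.099 3.756
endloop
endfacet
facet normal -0.299 0.178 -0.937
outer loop
vertex 1.684 0.812 2.441
vertex 0.943 0.321 2.584
vertex 1.065 1.204 2.713
endloop
endfacet
facet normal 0.609 0.613 0.503
outer loop
vertex 1.684 0.812 2.441
vertex 1.065 1.204 2.713
vertex 1.317 0.099 3.756
endloop
endfacet
facet normal -0.300 0.178 -0.937
outer loop
vertex 1.065 1.204 2.713
vertex 0.943 0.321 2.584
vertex 0.355 0.931 2.888
endloop
endfacet
facet normal -0.079 0.675 0.734
outer loop
vertex 1.065 1.204 2.713
vertex 0.355 0.931 2.888
vertex 1.317 0.099 3.756
endloop
endfacet
facet normal -0.300 0.178 -0.937
outer loop
vertex 0.355 0.931 2.888
vertex 0.943 0.321 2.584
vertex 0.087 0.2 2.835
endloop
endfacet
facet normal -0.584 0.156 0.797
outer loop
vertex 0.355 0.931 2.888
vertex 0.087 0.2 2.835
vertex 1.317 0.099 3.756
endloop
endfacet
facet normal -0.300 0.178 -0.937
outer loop
vertex 0.087 0.2 2.835
vertex 0.943 0.321 2.584
vertex 0.463 -0.44 2.593
endloop
endfacet
facet normal -0.528 -0.554 0.644
outer loop
vertex 0.087 0.2 2.835
vertex 0.463 -0.44 2.593
vertex 1.317 0.099 3.756
endloop
endfacet
facet normal -0.300 0.178 -0.937
outer loop
vertex 0.463 -0.44 2.593
vertex 0.943 0.321 2.584
vertex 1.201 -0.507 2.344
endloop
endfacet
facet normal 0.048 -0.919 0.391
outer loop
vertex 0.463 -0.44 2.593
vertex 1.201 -0.507 2.344
vertex 1.317 0.099 3.756
endloop
endfacet
facet normal -0.300 0.178 -0.937
outer loop
vertex 1.201 -0.507 2.344
vertex 0.943 0.321 2.584
vertex 1.744 0.051 2.276
endloop
endfacet
facet normal 0.712 -0.665 0.227
outer loop
vertex 1.201 -0.507 2.344
vertex 1.744 0.051 2.276
vertex 1.317 0.099 3.756
endloop
endfacet
facet normal 0.559 -0.132 -0.819
outer loop
vertex 4.642 0.436 -3.152
vertex 3.971 -0.048 -3.532
vertex 4.119 0.849 -3.576
endloop
endfacet
facet normal 0.499 0.842 0.204
outer loop
vertex 4.642 0.436 -3.152
vertex 4.119 0.849 -3.576
vertex 3.82 0.632 -1.949
endloop
endfacet
facet normal 0.499 0.842 0.204
outer loop
vertex 3.82 0.632 -1.949
vertex 4.119 0.849 -3.576
vertex 3.297 1.045 -2.373
endloop
endfacet
facet normal -0.559 0.133 0.819
outer loop
vertex 3.82 0.632 -1.949
vertex 3.297 1.045 -2.373
vertex 3.149 0.148 -2.328
endloop
endfacet
facet normal 0.560 -0.132 -0.818
outer loop
vertex 4.119 0.849 -3.576
vertex 3.971 -0.048 -3.532
vertex 3.485 0.586 -3.967
endloop
endfacet
facet normal -0.206 0.934 -0.293
outer loop
vertex 4.119 0.849 -3.576
vertex 3.485 0.586 -3.967
vertex 3.297 1.045 -2.373
endloop
endfacet
facet normal -0.206 0.934 -0.293
outer loop
vertex 3.297 1.045 -2.373
vertex 3.485 0.586 -3.967
vertex 2.663 0.782 -2.764
endloop
endfacet
facet normal -0.560 0.133 0.818
outer loop
vertex 3.297 1.045 -2.373
vertex 2.663 0.782 -2.764
vertex 3.149 0.148 -2.328
endloop
endfacet
facet normal 0.558 -0.134 -0.819
outer loop
vertex 3.485 0.586 -3.967
vertex 3.971 -0.048 -3.532
vertex 3.216 -0.154 -4.029
endloop
endfacet
facet normal -0.756 0.323 -0.569
outer loop
vertex 3.485 0.586 -3.967
vertex 3.216 -0.154 -4.029
vertex 2.663 0.782 -2.764
endloop
endfacet
facet normal -0.757 0.322 -0.569
outer loop
vertex 2.663 0.782 -2.764
vertex 3.216 -0.154 -4.029
vertex 2.395 0.042 -2.826
endloop
endfacet
facet normal -0.559 0.134 0.818
outer loop
vertex 2.663 0.782 -2.764
vertex 2.395 0.042 -2.826
vertex 3.149 0.148 -2.328
endloop
endfacet
facet normal 0.558 -0.134 -0.819
outer loop
vertex 3.216 -0.154 -4.029
vertex 3.971 -0.048 -3.532
vertex 3.516 -0.814 -3.717
endloop
endfacet
facet normal -0.737 -0.532 -0.416
outer loop
vertex 3.216 -0.154 -4.029
vertex 3.516 -0.814 -3.717
vertex 2.395 0.042 -2.826
endloop
endfacet
facet normal -0.737 -0.532 -0.416
outer loop
vertex 2.395 0.042 -2.826
vertex 3.516 -0.814 -3.717
vertex 2.695 -0.618 -2.514
endloop
endfacet
facet normal -0.559 0.133 0.818
outer loop
vertex 2.395 0.042 -2.826
vertex 2.695 -0.618 -2.514
vertex 3.149 0.148 -2.328
endloop
endfacet
facet normal 0.559 -0.134 -0.818
outer loop
vertex 3.516 -0.814 -3.717
vertex 3.971 -0.048 -3.532
vertex 4.158 -0.898 -3.265
endloop
endfacet
facet normal -0.163 -0.985 0.049
outer loop
vertex 3.516 -0.814 -3.717
vertex 4.158 -0.898 -3.265
vertex 2.695 -0.618 -2.514
endloop
endfacet
facet normal -0.163 -0.985 0.049
outer loop
vertex 2.695 -0.618 -2.514
vertex 4.158 -0.898 -3.265
vertex 3.337 -0.702 -2.062
endloop
endfacet
facet normal -0.559 0.133 0.819
outer loop
vertex 2.695 -0.618 -2.514
vertex 3.337 -0.702 -2.062
vertex 3.149 0.148 -2.328
endloop
endfacet
facet normal 0.559 -0.134 -0.818
outer loop
vertex 4.158 -0.898 -3.265
vertex 3.971 -0.048 -3.532
vertex 4.659 -0.341 -3.014
endloop
endfacet
facet normal 0.535 -0.697 0.478
outer loop
vertex 4.158 -0.898 -3.265
vertex 4.659 -0.341 -3.014
vertex 3.337 -0.702 -2.062
endloop
endfacet
facet normal 0.535 -0.697 0.478
outer loop
vertex 3.337 -0.702 -2.062
vertex 4.659 -0.341 -3.014
vertex 3.838 -0.145 -1.811
endloop
endfacet
facet normal -0.558 0.133 0.819
outer loop
vertex 3.337 -0.702 -2.062
vertex 3.838 -0.145 -1.811
vertex 3.149 0.148 -2.328
endloop
endfacet
facet normal 0.559 -0.133 -0.818
outer loop
vertex 4.659 -0.341 -3.014
vertex 3.971 -0.048 -3.532
vertex 4.642 0.436 -3.152
endloop
endfacet
facet normal 0.829 0.115 0.547
outer loop
vertex 4.659 -0.341 -3.014
vertex 4.642 0.436 -3.152
vertex 3.838 -0.145 -1.811
endloop
endfacet
facet normal 0.829 0.116 0.547
outer loop
vertex 3.838 -0.145 -1.811
vertex 4.642 0.436 -3.152
vertex 3.82 0.632 -1.949
endloop
endfacet
facet normal -0.558 0.133 0.819
outer loop
vertex 3.838 -0.145 -1.811
vertex 3.82 0.632 -1.949
vertex 3.149 0.148 -2.328
endloop
endfacet

endsolid


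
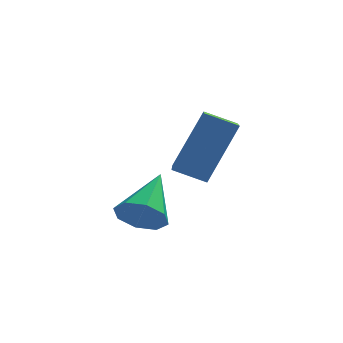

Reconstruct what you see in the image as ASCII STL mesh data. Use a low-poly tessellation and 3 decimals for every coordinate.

solid 
facet normal -0.285 -0.834 -0.472
outer loop
vertex -1.494 -4.086 -1.628
vertex -1.834 -4.266 -1.104
vertex -1.963 -3.92 -1.638
endloop
endfacet
facet normal 0.268 0.717 -0.643
outer loop
vertex -1.494 -4.086 -1.628
vertex -1.963 -3.92 -1.638
vertex -1.406 -3.014 -0.396
endloop
endfacet
facet normal -0.284 -0.835 -0.472
outer loop
vertex -1.963 -3.92 -1.638
vertex -1.834 -4.266 -1.104
vertex -2.356 -3.957 -1.336
endloop
endfacet
facet normal -0.398 0.817 -0.418
outer loop
vertex -1.963 -3.92 -1.638
vertex -2.356 -3.957 -1.336
vertex -1.406 -3.014 -0.396
endloop
endfacet
facet normal -0.285 -0.835 -0.471
outer loop
vertex -2.356 -3.957 -1.336
vertex -1.834 -4.266 -1.104
vertex -2.443 -4.175 -0.897
endloop
endfacet
facet normal -0.769 0.620 0.155
outer loop
vertex -2.356 -3.957 -1.336
vertex -2.443 -4.175 -0.897
vertex -1.406 -3.014 -0.396
endloop
endfacet
facet normal -0.285 -0.835 -0.470
outer loop
vertex -2.443 -4.175 -0.897
vertex -1.834 -4.266 -1.104
vertex -2.173 -4.446 -0.579
endloop
endfacet
facet normal -0.628 0.242 0.740
outer loop
vertex -2.443 -4.175 -0.897
vertex -2.173 -4.446 -0.579
vertex -1.406 -3.014 -0.396
endloop
endfacet
facet normal -0.285 -0.835 -0.471
outer loop
vertex -2.173 -4.446 -0.579
vertex -1.834 -4.266 -1.104
vertex -1.704 -4.612 -0.569
endloop
endfacet
facet normal -0.056 -0.097 0.994
outer loop
vertex -2.173 -4.446 -0.579
vertex -1.704 -4.612 -0.569
vertex -1.406 -3.014 -0.396
endloop
endfacet
facet normal -0.284 -0.835 -0.471
outer loop
vertex -1.704 -4.612 -0.569
vertex -1.834 -4.266 -1.104
vertex -1.311 -4.575 -0.872
endloop
endfacet
facet normal 0.610 -0.197 0.767
outer loop
vertex -1.704 -4.612 -0.569
vertex -1.311 -4.575 -0.872
vertex -1.406 -3.014 -0.396
endloop
endfacet
facet normal -0.284 -0.835 -0.472
outer loop
vertex -1.311 -4.575 -0.872
vertex -1.834 -4.266 -1.104
vertex -1.224 -4.357 -1.31
endloop
endfacet
facet normal 0.981 0.000 0.195
outer loop
vertex -1.311 -4.575 -0.872
vertex -1.224 -4.357 -1.31
vertex -1.406 -3.014 -0.396
endloop
endfacet
facet normal -0.284 -0.835 -0.471
outer loop
vertex -1.224 -4.357 -1.31
vertex -1.834 -4.266 -1.104
vertex -1.494 -4.086 -1.628
endloop
endfacet
facet normal 0.839 0.379 -0.390
outer loop
vertex -1.224 -4.357 -1.31
vertex -1.494 -4.086 -1.628
vertex -1.406 -3.014 -0.396
endloop
endfacet
facet normal -0.412 -0.337 -0.846
outer loop
vertex -1.152 -4.828 0.631
vertex -1.138 -3.214 -0.019
vertex -0.387 -4.963 0.312
endloop
endfacet
facet normal -0.008 -0.928 0.374
outer loop
vertex 0.318 -4.386 1.759
vertex -1.152 -4.828 0.631
vertex -0.387 -4.963 0.312
endloop
endfacet
facet normal -0.412 -0.337 -0.847
outer loop
vertex -0.387 -4.963 0.312
vertex -1.138 -3.214 -0.019
vertex -0.372 -3.349 -0.338
endloop
endfacet
facet normal 0.911 -0.161 -0.380
outer loop
vertex -0.372 -3.349 -0.338
vertex 0.318 -4.386 1.759
vertex -0.387 -4.963 0.312
endloop
endfacet
facet normal -0.911 0.161 0.380
outer loop
vertex -1.152 -4.828 0.631
vertex -0.433 -2.637 1.428
vertex -1.138 -3.214 -0.019
endloop
endfacet
facet normal -0.008 -0.928 0.374
outer loop
vertex -0.448 -4.251 2.078
vertex -1.152 -4.828 0.631
vertex 0.318 -4.386 1.759
endloop
endfacet
facet normal -0.911 0.161 0.379
outer loop
vertex -0.448 -4.251 2.078
vertex -0.433 -2.637 1.428
vertex -1.152 -4.828 0.631
endloop
endfacet
facet normal 0.008 0.928 -0.374
outer loop
vertex -1.138 -3.214 -0.019
vertex -0.433 -2.637 1.428
vertex -0.372 -3.349 -0.338
endloop
endfacet
facet normal 0.911 -0.161 -0.379
outer loop
vertex 0.332 -2.772 1.109
vertex 0.318 -4.386 1.759
vertex -0.372 -3.349 -0.338
endloop
endfacet
facet normal 0.008 0.928 -0.374
outer loop
vertex -0.372 -3.349 -0.338
vertex -0.433 -2.637 1.428
vertex 0.332 -2.772 1.109
endloop
endfacet
facet normal 0.412 0.337 0.846
outer loop
vertex 0.332 -2.772 1.109
vertex -0.448 -4.251 2.078
vertex 0.318 -4.386 1.759
endloop
endfacet
facet normal 0.412 0.337 0.846
outer loop
vertex -0.433 -2.637 1.428
vertex -0.448 -4.251 2.078
vertex 0.332 -2.772 1.109
endloop
endfacet

endsolid


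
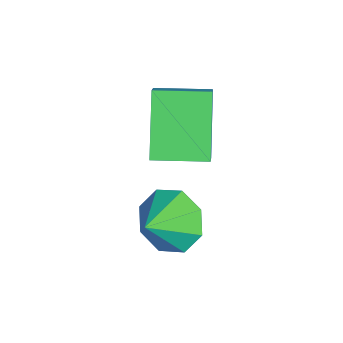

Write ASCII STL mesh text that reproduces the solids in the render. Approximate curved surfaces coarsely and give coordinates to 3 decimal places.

solid 
facet normal -0.772 -0.050 -0.634
outer loop
vertex 0.92 -4.298 2.894
vertex 0.832 -2.961 2.895
vertex 2.072 -4.222 1.486
endloop
endfacet
facet normal 0.066 -0.998 -0.000
outer loop
vertex 2.728 -4.179 2.025
vertex 0.92 -4.298 2.894
vertex 2.072 -4.222 1.486
endloop
endfacet
facet normal -0.772 -0.050 -0.634
outer loop
vertex 2.072 -4.222 1.486
vertex 0.832 -2.961 2.895
vertex 1.984 -2.884 1.487
endloop
endfacet
facet normal 0.633 0.042 -0.773
outer loop
vertex 1.984 -2.884 1.487
vertex 2.728 -4.179 2.025
vertex 2.072 -4.222 1.486
endloop
endfacet
facet normal -0.633 -0.042 0.773
outer loop
vertex 0.92 -4.298 2.894
vertex 1.488 -2.918 3.434
vertex 0.832 -2.961 2.895
endloop
endfacet
facet normal 0.065 -0.998 -0.001
outer loop
vertex 1.576 -4.256 3.433
vertex 0.92 -4.298 2.894
vertex 2.728 -4.179 2.025
endloop
endfacet
facet normal -0.633 -0.042 0.773
outer loop
vertex 1.576 -4.256 3.433
vertex 1.488 -2.918 3.434
vertex 0.92 -4.298 2.894
endloop
endfacet
facet normal -0.066 0.998 0.001
outer loop
vertex 0.832 -2.961 2.895
vertex 1.488 -2.918 3.434
vertex 1.984 -2.884 1.487
endloop
endfacet
facet normal 0.633 0.042 -0.773
outer loop
vertex 2.64 -2.842 2.026
vertex 2.728 -4.179 2.025
vertex 1.984 -2.884 1.487
endloop
endfacet
facet normal -0.065 0.998 0.001
outer loop
vertex 1.984 -2.884 1.487
vertex 1.488 -2.918 3.434
vertex 2.64 -2.842 2.026
endloop
endfacet
facet normal 0.772 0.050 0.634
outer loop
vertex 2.64 -2.842 2.026
vertex 1.576 -4.256 3.433
vertex 2.728 -4.179 2.025
endloop
endfacet
facet normal 0.772 0.050 0.634
outer loop
vertex 1.488 -2.918 3.434
vertex 1.576 -4.256 3.433
vertex 2.64 -2.842 2.026
endloop
endfacet
facet normal -0.730 0.438 -0.524
outer loop
vertex 3.732 -3.87 -0.275
vertex 3.336 -3.654 0.457
vertex 3.923 -3.282 -0.05
endloop
endfacet
facet normal 0.931 -0.181 -0.317
outer loop
vertex 3.732 -3.87 -0.275
vertex 3.923 -3.282 -0.05
vertex 4.124 -4.126 1.023
endloop
endfacet
facet normal -0.730 0.437 -0.525
outer loop
vertex 3.923 -3.282 -0.05
vertex 3.336 -3.654 0.457
vertex 3.77 -2.911 0.472
endloop
endfacet
facet normal 0.950 0.305 0.062
outer loop
vertex 3.923 -3.282 -0.05
vertex 3.77 -2.911 0.472
vertex 4.124 -4.126 1.023
endloop
endfacet
facet normal -0.730 0.437 -0.525
outer loop
vertex 3.77 -2.911 0.472
vertex 3.336 -3.654 0.457
vertex 3.362 -2.976 0.985
endloop
endfacet
facet normal 0.665 0.460 0.588
outer loop
vertex 3.77 -2.911 0.472
vertex 3.362 -2.976 0.985
vertex 4.124 -4.126 1.023
endloop
endfacet
facet normal -0.730 0.437 -0.525
outer loop
vertex 3.362 -2.976 0.985
vertex 3.336 -3.654 0.457
vertex 2.939 -3.437 1.189
endloop
endfacet
facet normal 0.246 0.194 0.950
outer loop
vertex 3.362 -2.976 0.985
vertex 2.939 -3.437 1.189
vertex 4.124 -4.126 1.023
endloop
endfacet
facet normal -0.730 0.437 -0.525
outer loop
vertex 2.939 -3.437 1.189
vertex 3.336 -3.654 0.457
vertex 2.749 -4.026 0.963
endloop
endfacet
facet normal -0.066 -0.339 0.939
outer loop
vertex 2.939 -3.437 1.189
vertex 2.749 -4.026 0.963
vertex 4.124 -4.126 1.023
endloop
endfacet
facet normal -0.730 0.438 -0.525
outer loop
vertex 2.749 -4.026 0.963
vertex 3.336 -3.654 0.457
vertex 2.902 -4.396 0.441
endloop
endfacet
facet normal -0.084 -0.824 0.560
outer loop
vertex 2.749 -4.026 0.963
vertex 2.902 -4.396 0.441
vertex 4.124 -4.126 1.023
endloop
endfacet
facet normal -0.730 0.438 -0.524
outer loop
vertex 2.902 -4.396 0.441
vertex 3.336 -3.654 0.457
vertex 3.309 -4.332 -0.072
endloop
endfacet
facet normal 0.199 -0.979 0.036
outer loop
vertex 2.902 -4.396 0.441
vertex 3.309 -4.332 -0.072
vertex 4.124 -4.126 1.023
endloop
endfacet
facet normal -0.730 0.438 -0.524
outer loop
vertex 3.309 -4.332 -0.072
vertex 3.336 -3.654 0.457
vertex 3.732 -3.87 -0.275
endloop
endfacet
facet normal 0.621 -0.712 -0.328
outer loop
vertex 3.309 -4.332 -0.072
vertex 3.732 -3.87 -0.275
vertex 4.124 -4.126 1.023
endloop
endfacet

endsolid


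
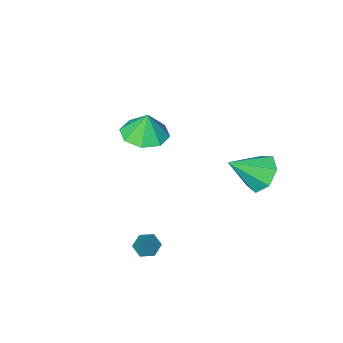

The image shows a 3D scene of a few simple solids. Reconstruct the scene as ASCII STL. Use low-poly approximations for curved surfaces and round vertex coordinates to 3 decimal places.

solid 
facet normal -0.780 0.218 -0.587
outer loop
vertex -3.471 -0.376 -1.838
vertex -3.9 -0.092 -1.162
vertex -3.387 0.34 -1.684
endloop
endfacet
facet normal 0.899 -0.011 -0.439
outer loop
vertex -3.471 -0.376 -1.838
vertex -3.387 0.34 -1.684
vertex -2.7 -0.428 -0.258
endloop
endfacet
facet normal -0.780 0.219 -0.586
outer loop
vertex -3.387 0.34 -1.684
vertex -3.9 -0.092 -1.162
vertex -3.689 0.731 -1.136
endloop
endfacet
facet normal 0.771 0.636 -0.029
outer loop
vertex -3.387 0.34 -1.684
vertex -3.689 0.731 -1.136
vertex -2.7 -0.428 -0.258
endloop
endfacet
facet normal -0.779 0.218 -0.588
outer loop
vertex -3.689 0.731 -1.136
vertex -3.9 -0.092 -1.162
vertex -4.151 0.503 -0.608
endloop
endfacet
facet normal 0.325 0.731 0.600
outer loop
vertex -3.689 0.731 -1.136
vertex -4.151 0.503 -0.608
vertex -2.7 -0.428 -0.258
endloop
endfacet
facet normal -0.779 0.218 -0.587
outer loop
vertex -4.151 0.503 -0.608
vertex -3.9 -0.092 -1.162
vertex -4.424 -0.174 -0.497
endloop
endfacet
facet normal -0.105 0.202 0.974
outer loop
vertex -4.151 0.503 -0.608
vertex -4.424 -0.174 -0.497
vertex -2.7 -0.428 -0.258
endloop
endfacet
facet normal -0.779 0.219 -0.587
outer loop
vertex -4.424 -0.174 -0.497
vertex -3.9 -0.092 -1.162
vertex -4.303 -0.788 -0.887
endloop
endfacet
facet normal -0.194 -0.553 0.810
outer loop
vertex -4.424 -0.174 -0.497
vertex -4.303 -0.788 -0.887
vertex -2.7 -0.428 -0.258
endloop
endfacet
facet normal -0.779 0.220 -0.587
outer loop
vertex -4.303 -0.788 -0.887
vertex -3.9 -0.092 -1.162
vertex -3.879 -0.878 -1.484
endloop
endfacet
facet normal 0.125 -0.964 0.234
outer loop
vertex -4.303 -0.788 -0.887
vertex -3.879 -0.878 -1.484
vertex -2.7 -0.428 -0.258
endloop
endfacet
facet normal -0.779 0.220 -0.587
outer loop
vertex -3.879 -0.878 -1.484
vertex -3.9 -0.092 -1.162
vertex -3.471 -0.376 -1.838
endloop
endfacet
facet normal 0.611 -0.723 -0.322
outer loop
vertex -3.879 -0.878 -1.484
vertex -3.471 -0.376 -1.838
vertex -2.7 -0.428 -0.258
endloop
endfacet
facet normal 0.058 -0.126 -0.990
outer loop
vertex -0.484 -4.175 -0.167
vertex -1.209 -3.619 -0.28
vertex -0.297 -3.5 -0.242
endloop
endfacet
facet normal 0.724 -0.125 0.679
outer loop
vertex -0.484 -4.175 -0.167
vertex -0.297 -3.5 -0.242
vertex -1.271 -3.481 0.8
endloop
endfacet
facet normal 0.058 -0.127 -0.990
outer loop
vertex -0.297 -3.5 -0.242
vertex -1.209 -3.619 -0.28
vertex -0.645 -2.895 -0.34
endloop
endfacet
facet normal 0.649 0.470 0.598
outer loop
vertex -0.297 -3.5 -0.242
vertex -0.645 -2.895 -0.34
vertex -1.271 -3.481 0.8
endloop
endfacet
facet normal 0.057 -0.126 -0.990
outer loop
vertex -0.645 -2.895 -0.34
vertex -1.209 -3.619 -0.28
vertex -1.322 -2.714 -0.402
endloop
endfacet
facet normal 0.175 0.833 0.524
outer loop
vertex -0.645 -2.895 -0.34
vertex -1.322 -2.714 -0.402
vertex -1.271 -3.481 0.8
endloop
endfacet
facet normal 0.058 -0.126 -0.990
outer loop
vertex -1.322 -2.714 -0.402
vertex -1.209 -3.619 -0.28
vertex -1.934 -3.064 -0.393
endloop
endfacet
facet normal -0.424 0.755 0.500
outer loop
vertex -1.322 -2.714 -0.402
vertex -1.934 -3.064 -0.393
vertex -1.271 -3.481 0.8
endloop
endfacet
facet normal 0.057 -0.127 -0.990
outer loop
vertex -1.934 -3.064 -0.393
vertex -1.209 -3.619 -0.28
vertex -2.12 -3.738 -0.317
endloop
endfacet
facet normal -0.794 0.280 0.539
outer loop
vertex -1.934 -3.064 -0.393
vertex -2.12 -3.738 -0.317
vertex -1.271 -3.481 0.8
endloop
endfacet
facet normal 0.057 -0.128 -0.990
outer loop
vertex -2.12 -3.738 -0.317
vertex -1.209 -3.619 -0.28
vertex -1.773 -4.343 -0.219
endloop
endfacet
facet normal -0.720 -0.313 0.619
outer loop
vertex -2.12 -3.738 -0.317
vertex -1.773 -4.343 -0.219
vertex -1.271 -3.481 0.8
endloop
endfacet
facet normal 0.057 -0.128 -0.990
outer loop
vertex -1.773 -4.343 -0.219
vertex -1.209 -3.619 -0.28
vertex -1.096 -4.524 -0.157
endloop
endfacet
facet normal -0.245 -0.677 0.694
outer loop
vertex -1.773 -4.343 -0.219
vertex -1.096 -4.524 -0.157
vertex -1.271 -3.481 0.8
endloop
endfacet
facet normal 0.057 -0.128 -0.990
outer loop
vertex -1.096 -4.524 -0.157
vertex -1.209 -3.619 -0.28
vertex -0.484 -4.175 -0.167
endloop
endfacet
facet normal 0.354 -0.599 0.718
outer loop
vertex -1.096 -4.524 -0.157
vertex -0.484 -4.175 -0.167
vertex -1.271 -3.481 0.8
endloop
endfacet
facet normal -0.424 -0.411 -0.807
outer loop
vertex 1.42 0.026 -2.631
vertex 1.004 0.312 -2.558
vertex 1.386 0.487 -2.848
endloop
endfacet
facet normal 0.995 0.028 -0.096
outer loop
vertex 1.42 0.026 -2.631
vertex 1.386 0.487 -2.848
vertex 1.496 0.788 -1.622
endloop
endfacet
facet normal -0.425 -0.410 -0.807
outer loop
vertex 1.386 0.487 -2.848
vertex 1.004 0.312 -2.558
vertex 0.97 0.772 -2.774
endloop
endfacet
facet normal 0.517 0.819 -0.248
outer loop
vertex 1.386 0.487 -2.848
vertex 0.97 0.772 -2.774
vertex 1.496 0.788 -1.622
endloop
endfacet
facet normal -0.424 -0.410 -0.807
outer loop
vertex 0.97 0.772 -2.774
vertex 1.004 0.312 -2.558
vertex 0.588 0.598 -2.485
endloop
endfacet
facet normal -0.324 0.936 0.135
outer loop
vertex 0.97 0.772 -2.774
vertex 0.588 0.598 -2.485
vertex 1.496 0.788 -1.622
endloop
endfacet
facet normal -0.423 -0.410 -0.808
outer loop
vertex 0.588 0.598 -2.485
vertex 1.004 0.312 -2.558
vertex 0.622 0.137 -2.269
endloop
endfacet
facet normal -0.693 0.263 0.671
outer loop
vertex 0.588 0.598 -2.485
vertex 0.622 0.137 -2.269
vertex 1.496 0.788 -1.622
endloop
endfacet
facet normal -0.423 -0.410 -0.808
outer loop
vertex 0.622 0.137 -2.269
vertex 1.004 0.312 -2.558
vertex 1.038 -0.149 -2.342
endloop
endfacet
facet normal -0.217 -0.526 0.822
outer loop
vertex 0.622 0.137 -2.269
vertex 1.038 -0.149 -2.342
vertex 1.496 0.788 -1.622
endloop
endfacet
facet normal -0.423 -0.410 -0.808
outer loop
vertex 1.038 -0.149 -2.342
vertex 1.004 0.312 -2.558
vertex 1.42 0.026 -2.631
endloop
endfacet
facet normal 0.627 -0.644 0.439
outer loop
vertex 1.038 -0.149 -2.342
vertex 1.42 0.026 -2.631
vertex 1.496 0.788 -1.622
endloop
endfacet

endsolid


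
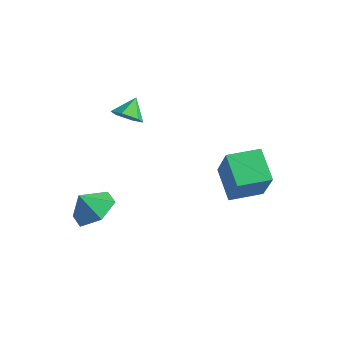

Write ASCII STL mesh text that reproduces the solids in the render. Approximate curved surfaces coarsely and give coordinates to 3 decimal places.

solid 
facet normal 0.188 -0.745 -0.639
outer loop
vertex 0.218 0.184 2.47
vertex -0.322 -0.208 2.768
vertex -0.461 0.238 2.207
endloop
endfacet
facet normal 0.172 0.953 -0.249
outer loop
vertex 0.218 0.184 2.47
vertex -0.461 0.238 2.207
vertex -0.518 0.568 3.432
endloop
endfacet
facet normal 0.190 -0.745 -0.639
outer loop
vertex -0.461 0.238 2.207
vertex -0.322 -0.208 2.768
vertex -1.0 -0.154 2.504
endloop
endfacet
facet normal -0.651 0.725 -0.226
outer loop
vertex -0.461 0.238 2.207
vertex -1.0 -0.154 2.504
vertex -0.518 0.568 3.432
endloop
endfacet
facet normal 0.189 -0.747 -0.638
outer loop
vertex -1.0 -0.154 2.504
vertex -0.322 -0.208 2.768
vertex -0.861 -0.599 3.066
endloop
endfacet
facet normal -0.921 0.160 0.354
outer loop
vertex -1.0 -0.154 2.504
vertex -0.861 -0.599 3.066
vertex -0.518 0.568 3.432
endloop
endfacet
facet normal 0.188 -0.746 -0.639
outer loop
vertex -0.861 -0.599 3.066
vertex -0.322 -0.208 2.768
vertex -0.183 -0.653 3.329
endloop
endfacet
facet normal -0.368 -0.178 0.913
outer loop
vertex -0.861 -0.599 3.066
vertex -0.183 -0.653 3.329
vertex -0.518 0.568 3.432
endloop
endfacet
facet normal 0.188 -0.746 -0.639
outer loop
vertex -0.183 -0.653 3.329
vertex -0.322 -0.208 2.768
vertex 0.357 -0.262 3.031
endloop
endfacet
facet normal 0.455 0.050 0.889
outer loop
vertex -0.183 -0.653 3.329
vertex 0.357 -0.262 3.031
vertex -0.518 0.568 3.432
endloop
endfacet
facet normal 0.188 -0.745 -0.639
outer loop
vertex 0.357 -0.262 3.031
vertex -0.322 -0.208 2.768
vertex 0.218 0.184 2.47
endloop
endfacet
facet normal 0.725 0.615 0.309
outer loop
vertex 0.357 -0.262 3.031
vertex 0.218 0.184 2.47
vertex -0.518 0.568 3.432
endloop
endfacet
facet normal -0.431 0.262 -0.864
outer loop
vertex 2.12 2.694 -1.124
vertex 2.898 4.023 -1.109
vertex 3.361 1.977 -1.96
endloop
endfacet
facet normal -0.505 -0.863 -0.010
outer loop
vertex 4.282 1.417 -0.111
vertex 2.12 2.694 -1.124
vertex 3.361 1.977 -1.96
endloop
endfacet
facet normal -0.431 0.262 -0.864
outer loop
vertex 3.361 1.977 -1.96
vertex 2.898 4.023 -1.109
vertex 4.139 3.306 -1.945
endloop
endfacet
facet normal 0.748 -0.432 -0.504
outer loop
vertex 4.139 3.306 -1.945
vertex 4.282 1.417 -0.111
vertex 3.361 1.977 -1.96
endloop
endfacet
facet normal -0.748 0.432 0.504
outer loop
vertex 2.12 2.694 -1.124
vertex 3.819 3.463 0.74
vertex 2.898 4.023 -1.109
endloop
endfacet
facet normal -0.505 -0.863 -0.010
outer loop
vertex 3.041 2.134 0.725
vertex 2.12 2.694 -1.124
vertex 4.282 1.417 -0.111
endloop
endfacet
facet normal -0.748 0.432 0.504
outer loop
vertex 3.041 2.134 0.725
vertex 3.819 3.463 0.74
vertex 2.12 2.694 -1.124
endloop
endfacet
facet normal 0.505 0.863 0.010
outer loop
vertex 2.898 4.023 -1.109
vertex 3.819 3.463 0.74
vertex 4.139 3.306 -1.945
endloop
endfacet
facet normal 0.748 -0.432 -0.504
outer loop
vertex 5.06 2.746 -0.096
vertex 4.282 1.417 -0.111
vertex 4.139 3.306 -1.945
endloop
endfacet
facet normal 0.505 0.863 0.010
outer loop
vertex 4.139 3.306 -1.945
vertex 3.819 3.463 0.74
vertex 5.06 2.746 -0.096
endloop
endfacet
facet normal 0.431 -0.262 0.864
outer loop
vertex 5.06 2.746 -0.096
vertex 3.041 2.134 0.725
vertex 4.282 1.417 -0.111
endloop
endfacet
facet normal 0.431 -0.262 0.864
outer loop
vertex 3.819 3.463 0.74
vertex 3.041 2.134 0.725
vertex 5.06 2.746 -0.096
endloop
endfacet
facet normal 0.406 0.380 -0.831
outer loop
vertex -0.152 -1.167 -2.1
vertex -0.922 -1.667 -2.705
vertex -1.096 -0.65 -2.325
endloop
endfacet
facet normal -0.025 0.360 0.933
outer loop
vertex -0.152 -1.167 -2.1
vertex -1.096 -0.65 -2.325
vertex -1.378 -2.093 -1.775
endloop
endfacet
facet normal 0.407 0.380 -0.831
outer loop
vertex -1.096 -0.65 -2.325
vertex -0.922 -1.667 -2.705
vertex -1.866 -1.15 -2.931
endloop
endfacet
facet normal -0.711 0.368 0.600
outer loop
vertex -1.096 -0.65 -2.325
vertex -1.866 -1.15 -2.931
vertex -1.378 -2.093 -1.775
endloop
endfacet
facet normal 0.407 0.380 -0.831
outer loop
vertex -1.866 -1.15 -2.931
vertex -0.922 -1.667 -2.705
vertex -1.692 -2.168 -3.311
endloop
endfacet
facet normal -0.949 -0.239 0.206
outer loop
vertex -1.866 -1.15 -2.931
vertex -1.692 -2.168 -3.311
vertex -1.378 -2.093 -1.775
endloop
endfacet
facet normal 0.407 0.380 -0.831
outer loop
vertex -1.692 -2.168 -3.311
vertex -0.922 -1.667 -2.705
vertex -0.748 -2.685 -3.085
endloop
endfacet
facet normal -0.502 -0.853 0.144
outer loop
vertex -1.692 -2.168 -3.311
vertex -0.748 -2.685 -3.085
vertex -1.378 -2.093 -1.775
endloop
endfacet
facet normal 0.406 0.380 -0.831
outer loop
vertex -0.748 -2.685 -3.085
vertex -0.922 -1.667 -2.705
vertex 0.022 -2.185 -2.48
endloop
endfacet
facet normal 0.184 -0.860 0.477
outer loop
vertex -0.748 -2.685 -3.085
vertex 0.022 -2.185 -2.48
vertex -1.378 -2.093 -1.775
endloop
endfacet
facet normal 0.406 0.380 -0.831
outer loop
vertex 0.022 -2.185 -2.48
vertex -0.922 -1.667 -2.705
vertex -0.152 -1.167 -2.1
endloop
endfacet
facet normal 0.422 -0.253 0.871
outer loop
vertex 0.022 -2.185 -2.48
vertex -0.152 -1.167 -2.1
vertex -1.378 -2.093 -1.775
endloop
endfacet

endsolid
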